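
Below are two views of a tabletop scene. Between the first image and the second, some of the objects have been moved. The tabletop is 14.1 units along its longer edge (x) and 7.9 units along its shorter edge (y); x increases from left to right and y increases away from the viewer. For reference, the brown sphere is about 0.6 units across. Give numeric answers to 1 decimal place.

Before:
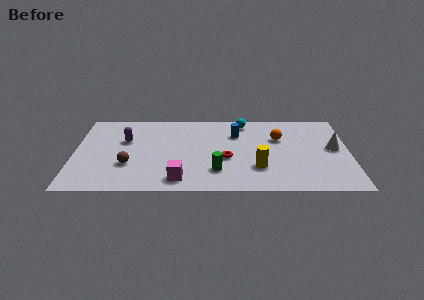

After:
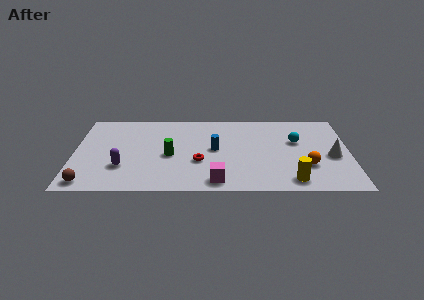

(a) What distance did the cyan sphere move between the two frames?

3.3

From (8.7, 6.8) to (11.4, 4.9), the cyan sphere covered √(2.7² + 1.9²) ≈ 3.3 units.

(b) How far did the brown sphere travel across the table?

2.6

The brown sphere moved from about (2.8, 2.6) to (0.8, 0.9), a distance of √(2.0² + 1.7²) ≈ 2.6.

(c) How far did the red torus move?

1.4

The red torus moved from about (7.8, 3.2) to (6.4, 2.9), a distance of √(1.4² + 0.3²) ≈ 1.4.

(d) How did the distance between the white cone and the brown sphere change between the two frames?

+2.0

The distance was about 10.6 in the first image and 12.6 in the second, so they moved 2.0 units further apart.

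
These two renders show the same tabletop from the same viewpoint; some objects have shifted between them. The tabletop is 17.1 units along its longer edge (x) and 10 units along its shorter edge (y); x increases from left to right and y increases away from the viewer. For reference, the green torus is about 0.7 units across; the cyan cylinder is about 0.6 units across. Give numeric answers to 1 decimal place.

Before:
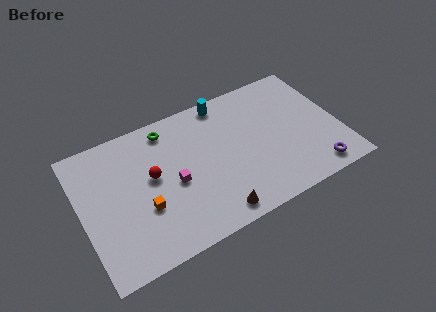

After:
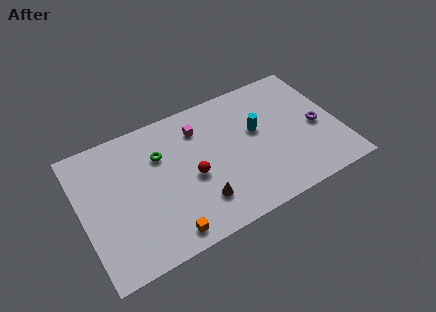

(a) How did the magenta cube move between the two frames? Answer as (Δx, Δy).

(2.1, 3.2)

The magenta cube started near (6.0, 4.5) and ended near (8.1, 7.7).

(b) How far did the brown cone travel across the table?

1.4

The brown cone was near (8.2, 1.2) before and (7.4, 2.4) after, so it travelled √(0.8² + 1.2²) ≈ 1.4 units.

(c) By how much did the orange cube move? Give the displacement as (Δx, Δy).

(1.1, -2.4)

From the two frames, the orange cube sits at roughly (3.9, 3.6) before and (5.0, 1.2) after.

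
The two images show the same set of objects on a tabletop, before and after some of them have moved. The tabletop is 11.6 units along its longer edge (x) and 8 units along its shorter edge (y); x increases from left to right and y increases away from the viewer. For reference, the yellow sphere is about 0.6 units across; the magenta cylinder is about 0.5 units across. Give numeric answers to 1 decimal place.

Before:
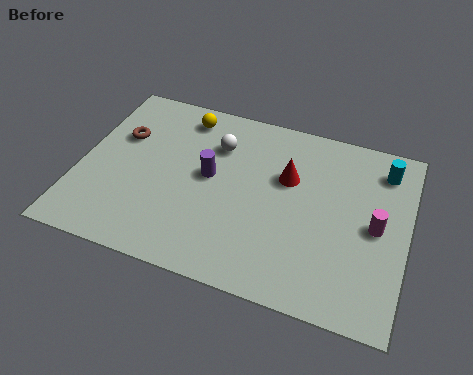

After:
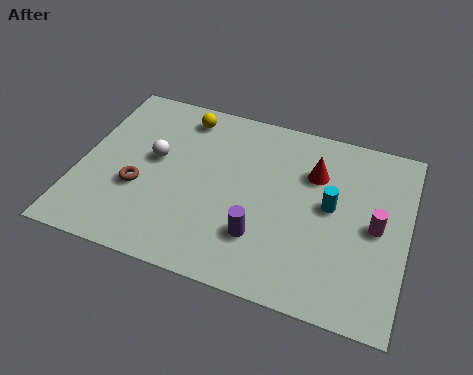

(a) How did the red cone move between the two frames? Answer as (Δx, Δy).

(0.9, 0.5)

The red cone started near (7.3, 5.1) and ended near (8.2, 5.6).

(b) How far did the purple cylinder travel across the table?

2.9

The purple cylinder moved from about (4.6, 4.3) to (6.6, 2.2), a distance of √(2.0² + 2.1²) ≈ 2.9.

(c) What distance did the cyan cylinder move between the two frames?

2.8

From (10.6, 6.5) to (8.9, 4.3), the cyan cylinder covered √(1.7² + 2.2²) ≈ 2.8 units.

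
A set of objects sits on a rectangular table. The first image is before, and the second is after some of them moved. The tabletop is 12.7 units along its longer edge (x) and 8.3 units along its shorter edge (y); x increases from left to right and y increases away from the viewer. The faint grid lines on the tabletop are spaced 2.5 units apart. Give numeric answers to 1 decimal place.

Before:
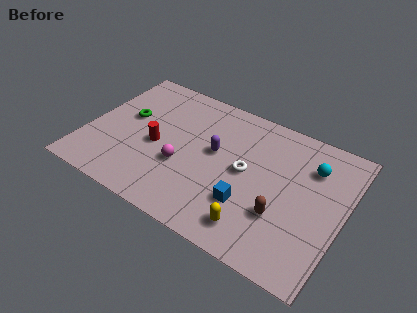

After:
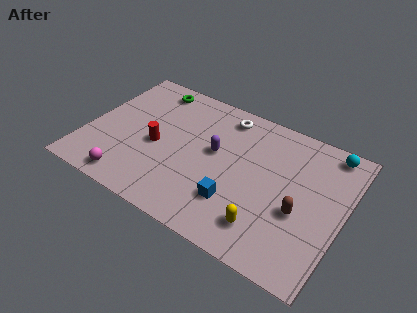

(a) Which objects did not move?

the red cylinder and the purple capsule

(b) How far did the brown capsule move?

1.0

The brown capsule moved from about (9.9, 2.7) to (10.7, 3.3), a distance of √(0.8² + 0.6²) ≈ 1.0.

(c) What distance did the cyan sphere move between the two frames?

1.5

The cyan sphere was near (10.9, 6.1) before and (11.6, 7.4) after, so it travelled √(0.7² + 1.3²) ≈ 1.5 units.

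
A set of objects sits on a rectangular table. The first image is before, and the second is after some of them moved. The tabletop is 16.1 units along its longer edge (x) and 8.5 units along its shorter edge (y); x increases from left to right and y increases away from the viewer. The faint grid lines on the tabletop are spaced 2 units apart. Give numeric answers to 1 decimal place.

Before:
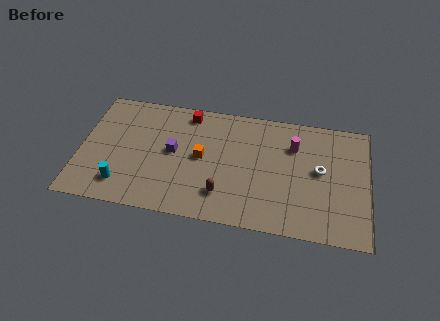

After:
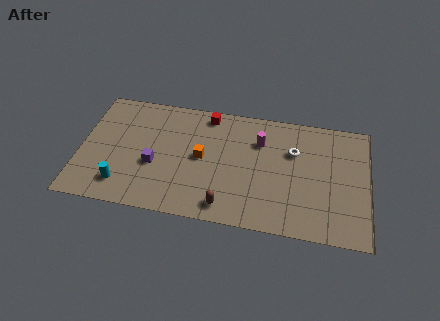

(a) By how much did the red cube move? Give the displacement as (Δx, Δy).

(1.1, 0.1)

From the two frames, the red cube sits at roughly (5.9, 7.4) before and (7.0, 7.5) after.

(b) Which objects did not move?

the cyan cylinder and the orange cube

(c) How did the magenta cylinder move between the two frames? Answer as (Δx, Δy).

(-1.9, 0.0)

The magenta cylinder was at about (11.9, 6.1) and moved to about (10.0, 6.1).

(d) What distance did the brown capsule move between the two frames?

0.8

The brown capsule was near (8.1, 2.0) before and (8.3, 1.2) after, so it travelled √(0.2² + 0.8²) ≈ 0.8 units.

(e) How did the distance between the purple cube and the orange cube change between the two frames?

+1.2

Before: roughly 1.6 units apart; after: 2.8. That's 1.2 units further apart.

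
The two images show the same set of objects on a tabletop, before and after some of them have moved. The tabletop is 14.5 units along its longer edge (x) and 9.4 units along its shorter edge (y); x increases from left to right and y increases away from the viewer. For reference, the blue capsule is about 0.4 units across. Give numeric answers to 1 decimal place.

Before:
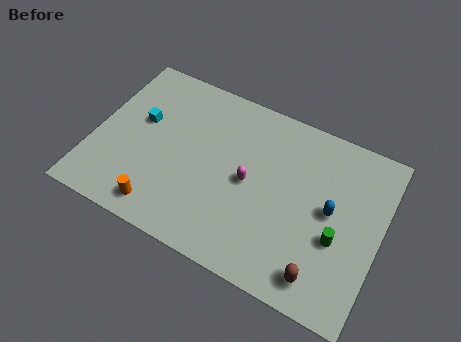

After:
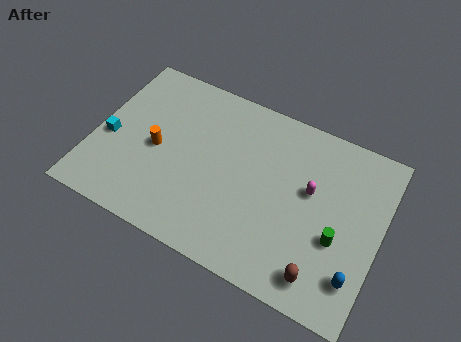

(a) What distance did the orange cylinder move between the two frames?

3.2

The orange cylinder was near (3.9, 1.3) before and (3.2, 4.4) after, so it travelled √(0.7² + 3.1²) ≈ 3.2 units.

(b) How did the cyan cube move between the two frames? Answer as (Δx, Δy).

(-1.4, -1.6)

From the two frames, the cyan cube sits at roughly (2.2, 5.6) before and (0.8, 4.0) after.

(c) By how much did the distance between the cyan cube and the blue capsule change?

+3.1

Before: roughly 9.8 units apart; after: 12.9. That's 3.1 units further apart.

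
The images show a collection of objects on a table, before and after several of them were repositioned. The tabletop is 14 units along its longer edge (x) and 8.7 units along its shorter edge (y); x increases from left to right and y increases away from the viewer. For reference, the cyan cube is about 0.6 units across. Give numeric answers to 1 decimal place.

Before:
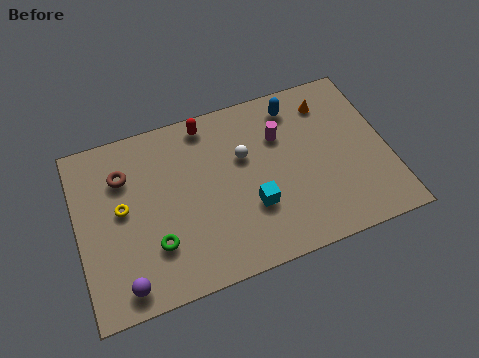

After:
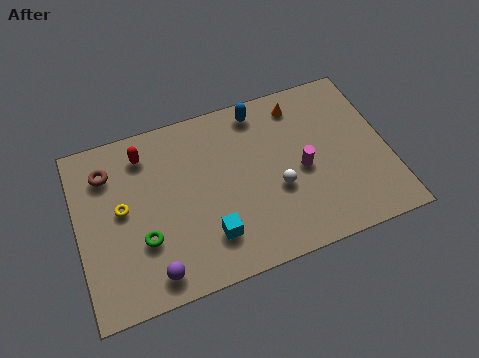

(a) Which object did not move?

the yellow torus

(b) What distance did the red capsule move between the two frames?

3.0

From (6.1, 7.7) to (3.2, 7.1), the red capsule covered √(2.9² + 0.6²) ≈ 3.0 units.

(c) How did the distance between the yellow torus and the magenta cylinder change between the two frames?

+0.7

The distance was about 7.4 in the first image and 8.1 in the second, so they moved 0.7 units further apart.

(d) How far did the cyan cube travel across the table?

2.2

The cyan cube moved from about (7.7, 2.9) to (5.7, 2.1), a distance of √(2.0² + 0.8²) ≈ 2.2.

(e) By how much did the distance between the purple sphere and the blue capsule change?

-2.0

They were about 10.4 units apart before and 8.4 after — 2.0 units closer together.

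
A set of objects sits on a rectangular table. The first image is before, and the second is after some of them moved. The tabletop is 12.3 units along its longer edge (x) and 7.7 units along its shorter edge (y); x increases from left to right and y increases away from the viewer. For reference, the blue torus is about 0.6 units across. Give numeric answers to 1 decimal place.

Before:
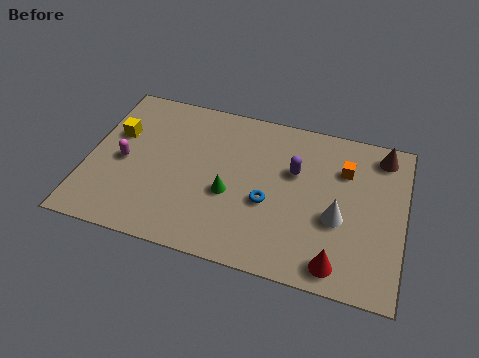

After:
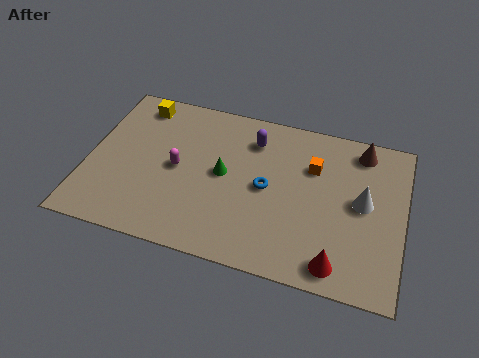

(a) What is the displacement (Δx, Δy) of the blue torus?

(-0.1, 0.7)

From the two frames, the blue torus sits at roughly (7.1, 3.1) before and (7.0, 3.8) after.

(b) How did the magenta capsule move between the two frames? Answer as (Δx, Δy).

(2.1, 0.2)

The magenta capsule started near (1.4, 3.6) and ended near (3.5, 3.8).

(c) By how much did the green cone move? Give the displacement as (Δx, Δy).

(-0.3, 0.9)

The green cone started near (5.6, 3.1) and ended near (5.3, 4.0).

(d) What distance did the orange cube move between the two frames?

1.2

From (9.9, 5.5) to (8.7, 5.3), the orange cube covered √(1.2² + 0.2²) ≈ 1.2 units.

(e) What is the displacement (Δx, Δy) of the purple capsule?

(-1.7, 1.1)

The purple capsule was at about (8.0, 4.9) and moved to about (6.3, 6.0).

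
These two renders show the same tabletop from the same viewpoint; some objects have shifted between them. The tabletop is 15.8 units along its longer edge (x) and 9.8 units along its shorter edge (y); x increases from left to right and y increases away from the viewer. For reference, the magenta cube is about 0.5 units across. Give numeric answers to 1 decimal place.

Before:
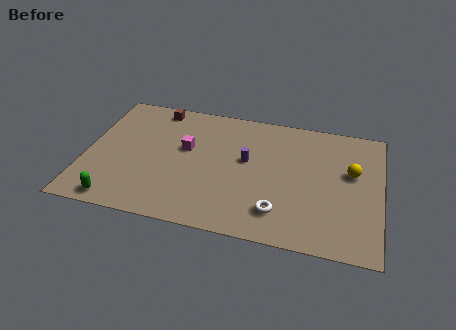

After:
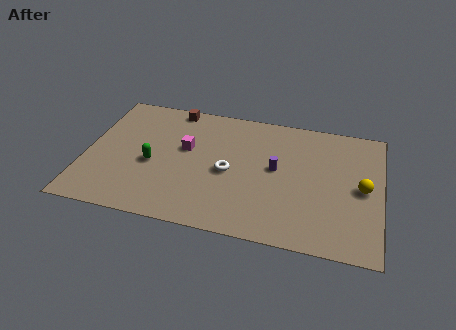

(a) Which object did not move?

the magenta cube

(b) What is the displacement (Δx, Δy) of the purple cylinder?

(1.6, -0.3)

The purple cylinder was at about (8.6, 5.6) and moved to about (10.2, 5.3).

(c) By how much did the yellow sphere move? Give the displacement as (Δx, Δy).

(0.6, -1.1)

The yellow sphere started near (14.2, 5.9) and ended near (14.8, 4.8).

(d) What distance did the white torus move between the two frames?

3.7

The white torus was near (10.5, 2.1) before and (7.7, 4.5) after, so it travelled √(2.8² + 2.4²) ≈ 3.7 units.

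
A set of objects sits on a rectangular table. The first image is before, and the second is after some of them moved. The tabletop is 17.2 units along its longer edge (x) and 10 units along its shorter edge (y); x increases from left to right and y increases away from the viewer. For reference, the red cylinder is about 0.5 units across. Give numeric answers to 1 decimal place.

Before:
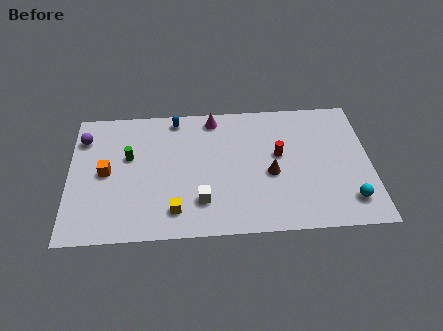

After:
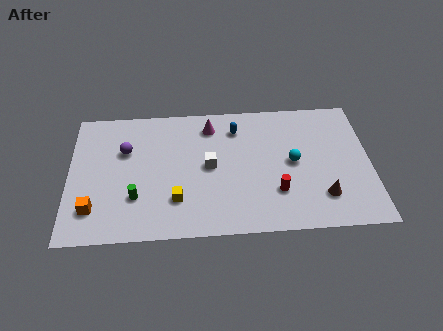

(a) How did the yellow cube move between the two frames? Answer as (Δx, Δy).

(0.1, 0.8)

The yellow cube was at about (6.0, 1.9) and moved to about (6.1, 2.7).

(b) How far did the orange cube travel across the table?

2.8

The orange cube moved from about (2.1, 5.0) to (1.4, 2.3), a distance of √(0.7² + 2.7²) ≈ 2.8.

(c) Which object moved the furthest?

the cyan sphere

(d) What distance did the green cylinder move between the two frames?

3.1

The green cylinder moved from about (3.4, 6.1) to (3.8, 3.0), a distance of √(0.4² + 3.1²) ≈ 3.1.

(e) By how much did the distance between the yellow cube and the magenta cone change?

-1.4

They were about 7.3 units apart before and 5.9 after — 1.4 units closer together.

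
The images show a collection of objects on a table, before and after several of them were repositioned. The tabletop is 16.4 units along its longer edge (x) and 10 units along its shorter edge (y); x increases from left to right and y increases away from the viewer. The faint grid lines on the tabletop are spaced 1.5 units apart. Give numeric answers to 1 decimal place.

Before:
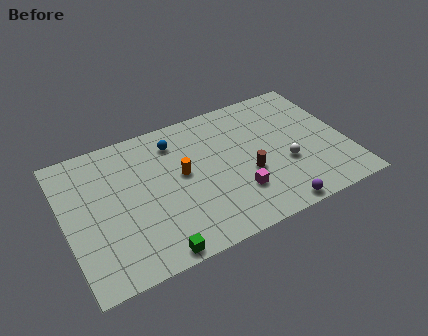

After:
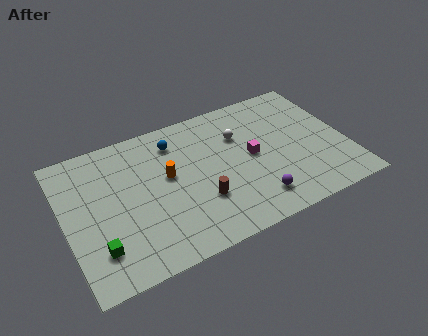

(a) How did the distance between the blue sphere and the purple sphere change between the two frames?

-1.5

The distance was about 8.7 in the first image and 7.2 in the second, so they moved 1.5 units closer together.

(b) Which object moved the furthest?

the white sphere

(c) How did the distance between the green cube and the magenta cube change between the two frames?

+4.2

They were about 5.5 units apart before and 9.7 after — 4.2 units further apart.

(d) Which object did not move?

the blue sphere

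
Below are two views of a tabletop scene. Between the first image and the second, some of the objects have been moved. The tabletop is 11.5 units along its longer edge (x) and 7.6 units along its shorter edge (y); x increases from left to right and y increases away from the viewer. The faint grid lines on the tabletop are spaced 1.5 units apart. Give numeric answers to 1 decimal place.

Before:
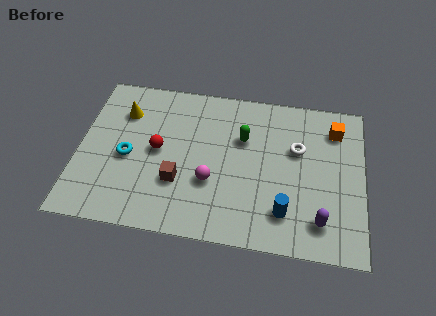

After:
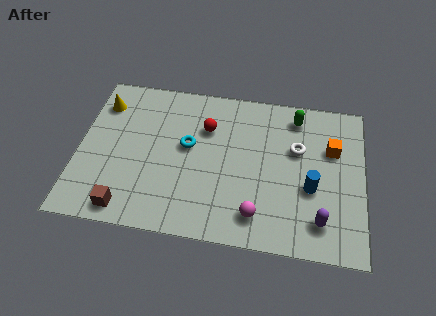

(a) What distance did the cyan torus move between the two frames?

2.6

The cyan torus was near (2.0, 3.4) before and (4.4, 4.3) after, so it travelled √(2.4² + 0.9²) ≈ 2.6 units.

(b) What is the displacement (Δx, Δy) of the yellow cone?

(-0.9, 0.3)

The yellow cone started near (1.7, 5.6) and ended near (0.8, 5.9).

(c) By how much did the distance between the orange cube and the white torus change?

-0.5

Before: roughly 1.9 units apart; after: 1.4. That's 0.5 units closer together.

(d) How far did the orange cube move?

1.0

From (10.3, 6.0) to (10.2, 5.0), the orange cube covered √(0.1² + 1.0²) ≈ 1.0 units.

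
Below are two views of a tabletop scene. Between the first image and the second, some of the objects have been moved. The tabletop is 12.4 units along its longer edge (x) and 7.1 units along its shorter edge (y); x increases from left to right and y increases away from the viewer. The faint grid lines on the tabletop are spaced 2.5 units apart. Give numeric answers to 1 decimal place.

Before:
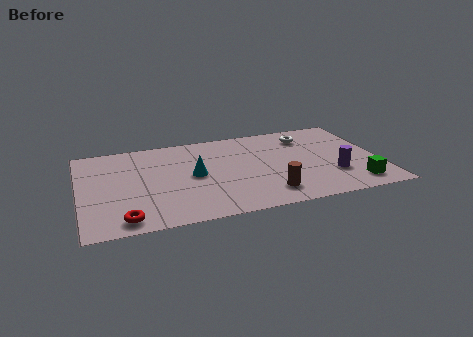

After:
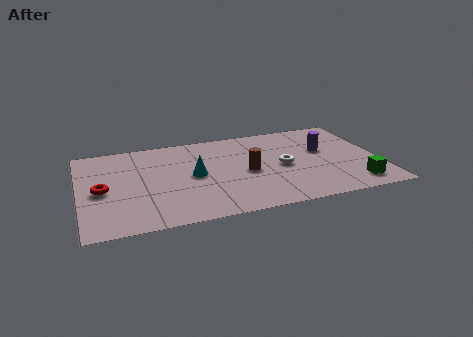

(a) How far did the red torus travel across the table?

2.5

The red torus moved from about (1.7, 0.9) to (0.9, 3.3), a distance of √(0.8² + 2.4²) ≈ 2.5.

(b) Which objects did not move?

the cyan cone and the green cube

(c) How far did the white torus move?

2.5

The white torus was near (9.6, 5.6) before and (8.4, 3.4) after, so it travelled √(1.2² + 2.2²) ≈ 2.5 units.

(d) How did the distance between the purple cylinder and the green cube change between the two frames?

+2.0

The distance was about 1.3 in the first image and 3.3 in the second, so they moved 2.0 units further apart.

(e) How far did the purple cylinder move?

2.1

The purple cylinder moved from about (10.4, 2.2) to (10.2, 4.3), a distance of √(0.2² + 2.1²) ≈ 2.1.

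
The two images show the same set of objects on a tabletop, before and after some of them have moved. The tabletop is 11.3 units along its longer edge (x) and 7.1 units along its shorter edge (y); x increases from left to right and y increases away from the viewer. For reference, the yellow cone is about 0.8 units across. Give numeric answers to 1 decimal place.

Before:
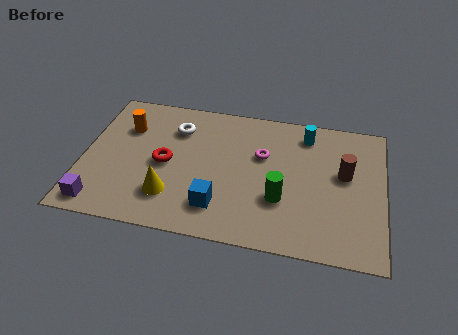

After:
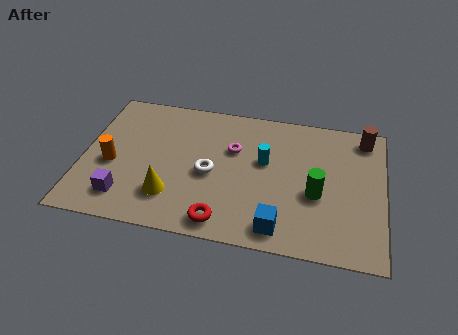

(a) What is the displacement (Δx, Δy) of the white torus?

(1.4, -2.1)

From the two frames, the white torus sits at roughly (3.4, 5.3) before and (4.8, 3.2) after.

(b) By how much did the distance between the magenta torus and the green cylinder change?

+1.4

The distance was about 2.2 in the first image and 3.6 in the second, so they moved 1.4 units further apart.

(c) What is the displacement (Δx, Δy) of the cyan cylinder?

(-1.5, -1.7)

The cyan cylinder started near (8.3, 5.9) and ended near (6.8, 4.2).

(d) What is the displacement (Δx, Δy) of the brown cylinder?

(0.7, 2.0)

From the two frames, the brown cylinder sits at roughly (9.8, 4.1) before and (10.5, 6.1) after.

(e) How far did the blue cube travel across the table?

2.4

From (5.2, 1.6) to (7.5, 1.0), the blue cube covered √(2.3² + 0.6²) ≈ 2.4 units.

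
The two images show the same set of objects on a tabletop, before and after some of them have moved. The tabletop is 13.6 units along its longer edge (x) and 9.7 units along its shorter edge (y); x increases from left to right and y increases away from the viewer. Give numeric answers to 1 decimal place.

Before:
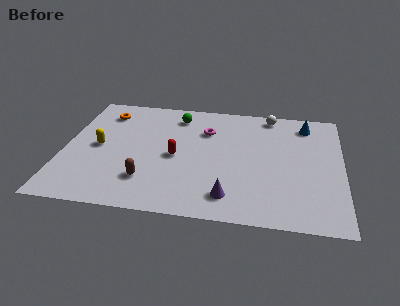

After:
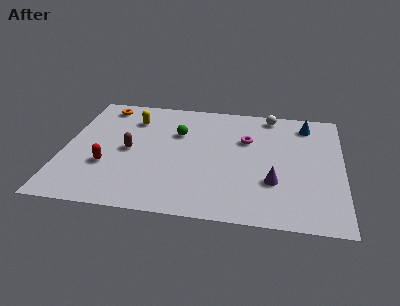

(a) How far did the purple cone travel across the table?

2.5

The purple cone was near (8.2, 1.7) before and (10.3, 3.1) after, so it travelled √(2.1² + 1.4²) ≈ 2.5 units.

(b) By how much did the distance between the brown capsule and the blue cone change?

-0.3

Before: roughly 9.5 units apart; after: 9.2. That's 0.3 units closer together.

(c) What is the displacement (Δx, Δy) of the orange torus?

(-0.1, 0.6)

The orange torus started near (1.8, 7.8) and ended near (1.7, 8.4).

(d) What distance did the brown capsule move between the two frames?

2.5

The brown capsule was near (4.2, 2.4) before and (3.2, 4.7) after, so it travelled √(1.0² + 2.3²) ≈ 2.5 units.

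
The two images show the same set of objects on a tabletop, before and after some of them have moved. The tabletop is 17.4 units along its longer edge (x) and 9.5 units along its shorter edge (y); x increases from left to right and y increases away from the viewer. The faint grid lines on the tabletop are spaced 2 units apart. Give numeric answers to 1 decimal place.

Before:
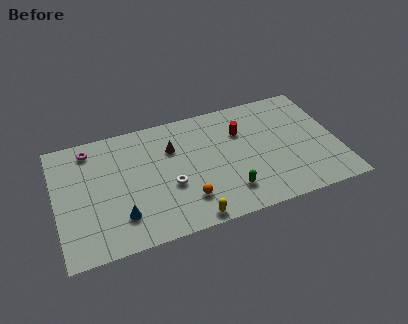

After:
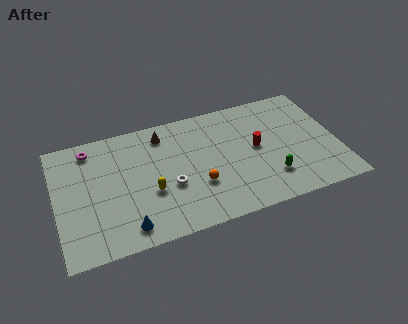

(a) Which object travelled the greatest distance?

the yellow capsule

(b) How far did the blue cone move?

0.9

The blue cone was near (3.8, 2.3) before and (4.1, 1.4) after, so it travelled √(0.3² + 0.9²) ≈ 0.9 units.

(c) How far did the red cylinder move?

1.8

The red cylinder was near (11.6, 6.6) before and (12.4, 5.0) after, so it travelled √(0.8² + 1.6²) ≈ 1.8 units.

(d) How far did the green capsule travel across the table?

2.6

The green capsule was near (10.4, 2.1) before and (13.0, 2.4) after, so it travelled √(2.6² + 0.3²) ≈ 2.6 units.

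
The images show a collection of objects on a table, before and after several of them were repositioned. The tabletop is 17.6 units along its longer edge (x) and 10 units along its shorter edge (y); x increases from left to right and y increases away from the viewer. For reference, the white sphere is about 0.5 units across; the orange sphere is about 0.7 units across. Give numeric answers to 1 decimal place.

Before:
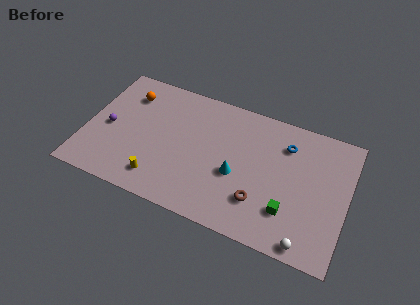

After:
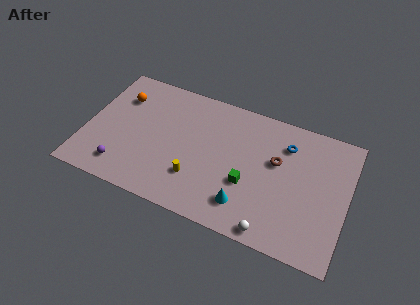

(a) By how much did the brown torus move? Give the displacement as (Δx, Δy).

(0.8, 3.4)

From the two frames, the brown torus sits at roughly (12.0, 2.7) before and (12.8, 6.1) after.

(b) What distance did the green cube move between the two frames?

3.0

The green cube was near (13.9, 2.7) before and (11.1, 3.7) after, so it travelled √(2.8² + 1.0²) ≈ 3.0 units.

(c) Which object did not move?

the blue torus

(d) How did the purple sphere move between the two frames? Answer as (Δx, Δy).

(1.3, -2.8)

From the two frames, the purple sphere sits at roughly (1.5, 4.6) before and (2.8, 1.8) after.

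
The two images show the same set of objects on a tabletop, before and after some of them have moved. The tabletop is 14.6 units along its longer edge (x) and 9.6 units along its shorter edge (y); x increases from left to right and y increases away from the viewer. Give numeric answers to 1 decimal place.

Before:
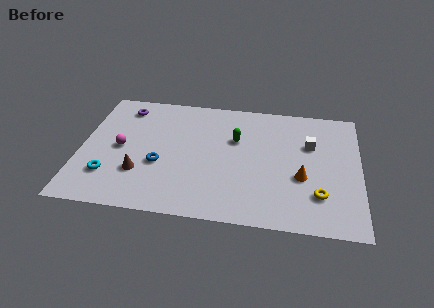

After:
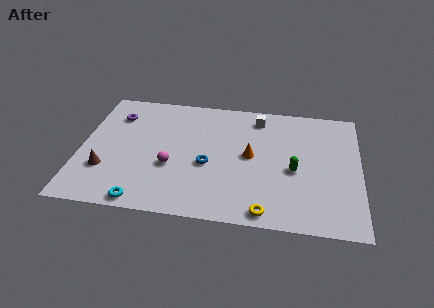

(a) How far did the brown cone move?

1.8

The brown cone moved from about (3.2, 2.9) to (1.4, 2.9), a distance of √(1.8² + 0.0²) ≈ 1.8.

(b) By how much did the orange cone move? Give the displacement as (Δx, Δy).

(-2.7, 1.3)

The orange cone started near (11.6, 3.7) and ended near (8.9, 5.0).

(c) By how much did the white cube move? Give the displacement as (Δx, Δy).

(-2.8, 1.8)

The white cube was at about (12.0, 6.3) and moved to about (9.2, 8.1).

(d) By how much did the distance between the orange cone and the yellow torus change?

+2.7

They were about 1.5 units apart before and 4.2 after — 2.7 units further apart.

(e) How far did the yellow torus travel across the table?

3.1

The yellow torus was near (12.5, 2.5) before and (9.8, 0.9) after, so it travelled √(2.7² + 1.6²) ≈ 3.1 units.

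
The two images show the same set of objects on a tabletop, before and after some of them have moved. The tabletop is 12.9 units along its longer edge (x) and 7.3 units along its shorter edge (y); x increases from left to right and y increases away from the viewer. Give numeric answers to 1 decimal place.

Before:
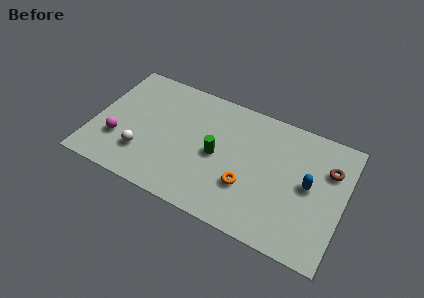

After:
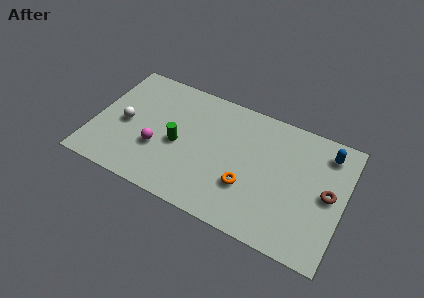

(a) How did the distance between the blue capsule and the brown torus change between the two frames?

+0.7

The distance was about 1.6 in the first image and 2.3 in the second, so they moved 0.7 units further apart.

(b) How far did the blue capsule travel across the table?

2.3

The blue capsule moved from about (11.1, 3.8) to (11.8, 6.0), a distance of √(0.7² + 2.2²) ≈ 2.3.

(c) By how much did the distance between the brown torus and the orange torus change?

-0.5

Before: roughly 4.7 units apart; after: 4.2. That's 0.5 units closer together.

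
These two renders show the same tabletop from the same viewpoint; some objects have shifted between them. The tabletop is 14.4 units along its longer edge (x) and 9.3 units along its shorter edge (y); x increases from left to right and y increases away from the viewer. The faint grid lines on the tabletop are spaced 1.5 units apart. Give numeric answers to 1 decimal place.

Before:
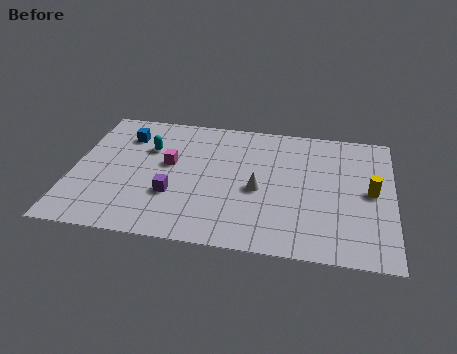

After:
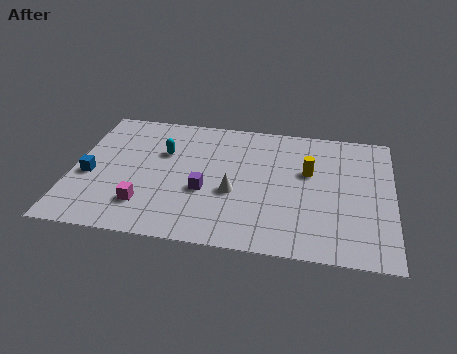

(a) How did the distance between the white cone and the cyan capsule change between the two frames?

-1.5

The distance was about 5.6 in the first image and 4.1 in the second, so they moved 1.5 units closer together.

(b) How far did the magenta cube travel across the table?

3.2

From (4.3, 5.3) to (3.4, 2.2), the magenta cube covered √(0.9² + 3.1²) ≈ 3.2 units.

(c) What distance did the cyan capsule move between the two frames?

0.7

From (3.3, 6.3) to (4.0, 6.1), the cyan capsule covered √(0.7² + 0.2²) ≈ 0.7 units.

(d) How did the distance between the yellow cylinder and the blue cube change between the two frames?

-1.5

They were about 11.5 units apart before and 10.0 after — 1.5 units closer together.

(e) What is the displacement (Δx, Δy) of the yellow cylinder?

(-2.8, 1.0)

The yellow cylinder started near (13.4, 4.7) and ended near (10.6, 5.7).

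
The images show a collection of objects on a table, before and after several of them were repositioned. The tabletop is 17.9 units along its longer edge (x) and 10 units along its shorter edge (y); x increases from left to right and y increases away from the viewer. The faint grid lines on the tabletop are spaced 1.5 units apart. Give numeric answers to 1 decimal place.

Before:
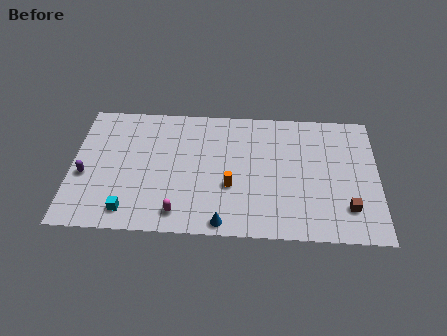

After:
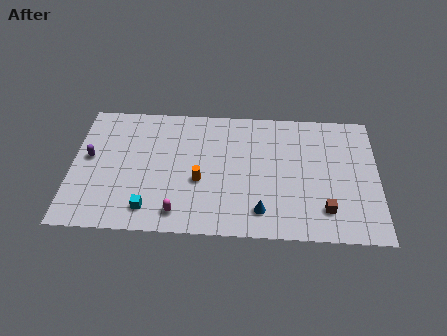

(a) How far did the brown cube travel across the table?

1.3

From (16.1, 2.4) to (14.8, 2.2), the brown cube covered √(1.3² + 0.2²) ≈ 1.3 units.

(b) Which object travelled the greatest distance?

the blue cone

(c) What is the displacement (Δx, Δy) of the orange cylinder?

(-1.8, 0.3)

From the two frames, the orange cylinder sits at roughly (9.3, 3.7) before and (7.5, 4.0) after.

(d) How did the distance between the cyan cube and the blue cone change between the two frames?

+1.0

They were about 5.5 units apart before and 6.5 after — 1.0 units further apart.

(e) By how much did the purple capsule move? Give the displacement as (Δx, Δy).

(0.2, 1.4)

The purple capsule was at about (0.8, 4.1) and moved to about (1.0, 5.5).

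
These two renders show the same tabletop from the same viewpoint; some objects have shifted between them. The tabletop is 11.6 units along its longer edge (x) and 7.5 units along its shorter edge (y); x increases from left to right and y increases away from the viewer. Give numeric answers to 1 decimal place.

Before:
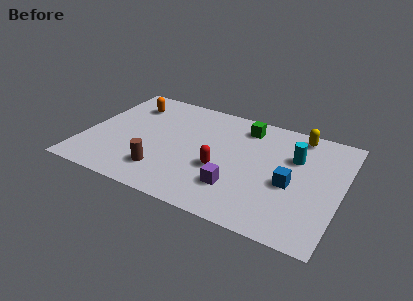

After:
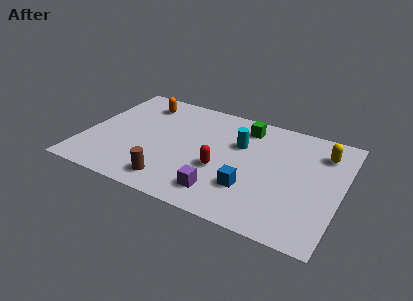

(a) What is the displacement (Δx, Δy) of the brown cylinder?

(0.5, -0.5)

The brown cylinder was at about (3.8, 1.7) and moved to about (4.3, 1.2).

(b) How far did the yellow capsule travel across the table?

1.4

The yellow capsule moved from about (9.4, 6.6) to (10.6, 5.8), a distance of √(1.2² + 0.8²) ≈ 1.4.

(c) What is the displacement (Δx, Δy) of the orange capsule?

(0.5, 0.3)

The orange capsule was at about (1.7, 5.8) and moved to about (2.2, 6.1).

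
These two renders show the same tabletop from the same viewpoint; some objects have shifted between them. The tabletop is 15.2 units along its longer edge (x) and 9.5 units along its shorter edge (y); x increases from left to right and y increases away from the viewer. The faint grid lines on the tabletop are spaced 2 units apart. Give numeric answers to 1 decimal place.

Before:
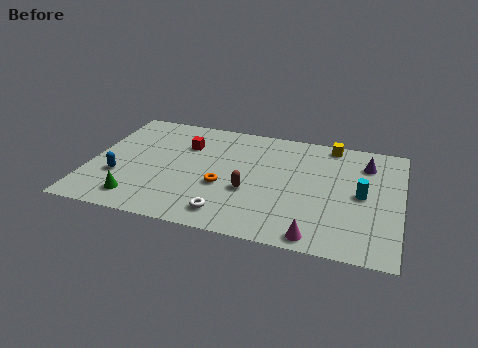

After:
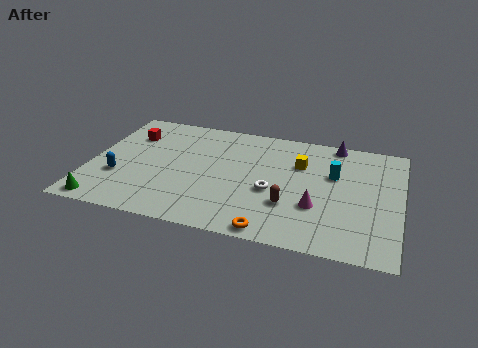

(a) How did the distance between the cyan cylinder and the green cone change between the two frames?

+0.9

They were about 11.1 units apart before and 12.0 after — 0.9 units further apart.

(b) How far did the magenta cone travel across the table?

2.3

The magenta cone moved from about (11.3, 0.9) to (11.2, 3.2), a distance of √(0.1² + 2.3²) ≈ 2.3.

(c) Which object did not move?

the blue capsule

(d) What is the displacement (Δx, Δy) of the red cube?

(-2.8, 0.2)

The red cube started near (4.5, 6.7) and ended near (1.7, 6.9).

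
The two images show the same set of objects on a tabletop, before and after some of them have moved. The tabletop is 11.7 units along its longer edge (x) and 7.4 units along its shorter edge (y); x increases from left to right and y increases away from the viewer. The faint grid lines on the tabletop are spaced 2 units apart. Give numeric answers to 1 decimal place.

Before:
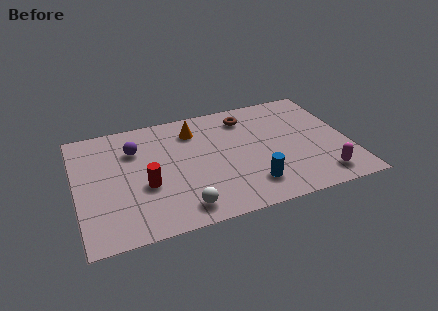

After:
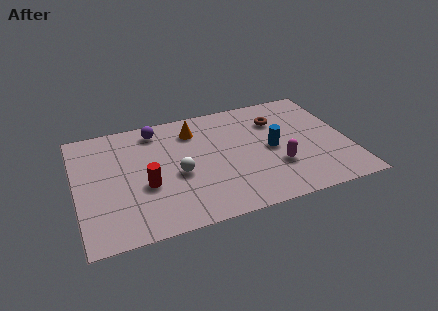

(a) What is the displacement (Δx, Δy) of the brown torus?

(1.3, -0.6)

The brown torus was at about (7.5, 6.0) and moved to about (8.8, 5.4).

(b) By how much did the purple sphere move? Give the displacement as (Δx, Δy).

(1.0, 1.0)

The purple sphere started near (2.6, 5.3) and ended near (3.6, 6.3).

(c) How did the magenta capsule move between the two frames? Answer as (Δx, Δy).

(-1.8, 1.2)

The magenta capsule was at about (10.3, 1.2) and moved to about (8.5, 2.4).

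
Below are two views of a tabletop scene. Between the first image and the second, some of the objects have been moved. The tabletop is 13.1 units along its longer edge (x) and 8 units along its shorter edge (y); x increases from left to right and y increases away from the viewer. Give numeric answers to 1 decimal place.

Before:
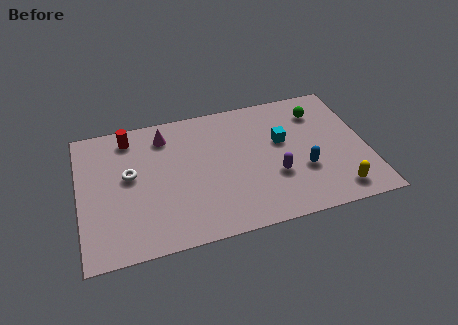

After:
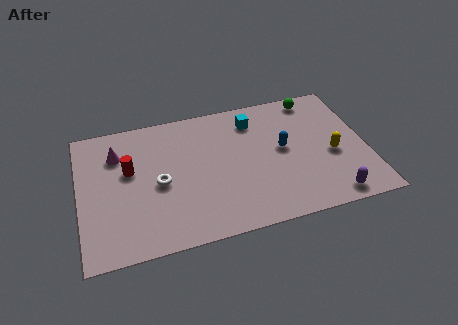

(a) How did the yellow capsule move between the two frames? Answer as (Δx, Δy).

(0.0, 2.2)

The yellow capsule was at about (11.5, 1.2) and moved to about (11.5, 3.4).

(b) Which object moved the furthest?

the purple capsule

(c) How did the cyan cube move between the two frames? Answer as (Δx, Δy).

(-1.2, 1.6)

The cyan cube was at about (9.3, 4.8) and moved to about (8.1, 6.4).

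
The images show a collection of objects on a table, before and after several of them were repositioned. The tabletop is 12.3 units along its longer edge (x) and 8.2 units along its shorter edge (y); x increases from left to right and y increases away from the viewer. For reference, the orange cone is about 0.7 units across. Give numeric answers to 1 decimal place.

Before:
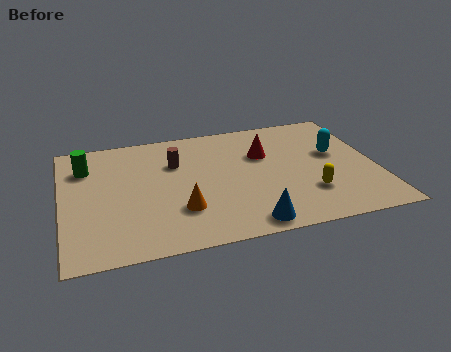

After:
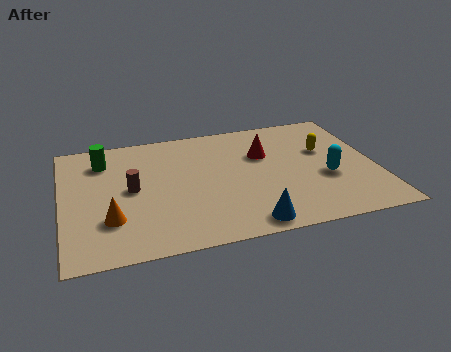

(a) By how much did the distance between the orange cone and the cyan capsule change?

+1.8

The distance was about 6.7 in the first image and 8.5 in the second, so they moved 1.8 units further apart.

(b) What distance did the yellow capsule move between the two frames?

2.9

From (9.5, 2.3) to (10.4, 5.1), the yellow capsule covered √(0.9² + 2.8²) ≈ 2.9 units.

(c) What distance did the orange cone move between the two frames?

2.7

The orange cone was near (4.5, 2.4) before and (1.8, 2.4) after, so it travelled √(2.7² + 0.0²) ≈ 2.7 units.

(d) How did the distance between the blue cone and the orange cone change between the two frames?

+2.5

They were about 2.9 units apart before and 5.4 after — 2.5 units further apart.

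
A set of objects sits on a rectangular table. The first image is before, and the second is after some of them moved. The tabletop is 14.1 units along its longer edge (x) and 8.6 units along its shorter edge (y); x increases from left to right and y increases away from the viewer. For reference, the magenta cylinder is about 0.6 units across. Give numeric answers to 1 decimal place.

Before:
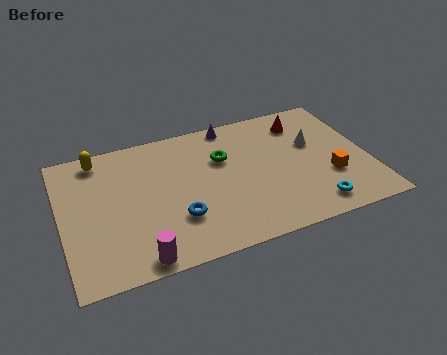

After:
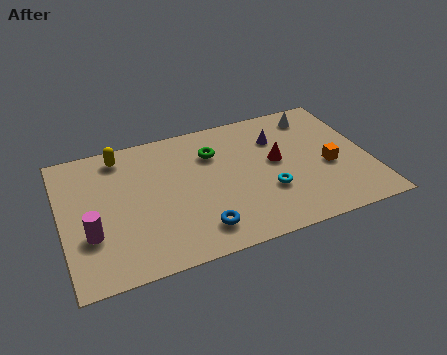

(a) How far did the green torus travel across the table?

0.6

From (7.5, 5.7) to (7.1, 6.2), the green torus covered √(0.4² + 0.5²) ≈ 0.6 units.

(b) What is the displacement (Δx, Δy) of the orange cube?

(0.0, 0.7)

The orange cube was at about (12.2, 2.9) and moved to about (12.2, 3.6).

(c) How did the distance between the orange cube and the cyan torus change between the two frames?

+1.1

Before: roughly 1.9 units apart; after: 3.0. That's 1.1 units further apart.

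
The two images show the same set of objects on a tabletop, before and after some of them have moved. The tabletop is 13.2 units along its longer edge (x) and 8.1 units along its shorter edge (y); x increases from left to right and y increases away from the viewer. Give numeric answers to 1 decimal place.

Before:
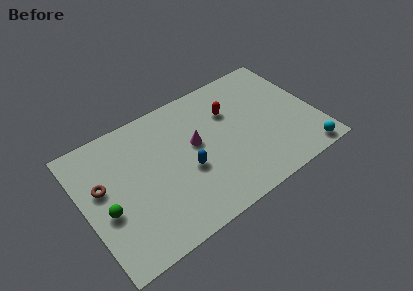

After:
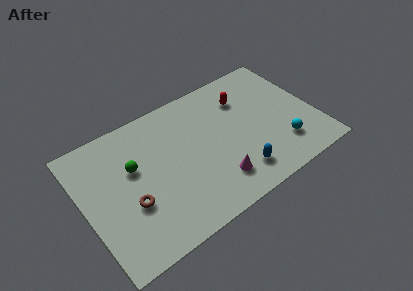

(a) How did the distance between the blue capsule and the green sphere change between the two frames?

+1.8

The distance was about 4.6 in the first image and 6.4 in the second, so they moved 1.8 units further apart.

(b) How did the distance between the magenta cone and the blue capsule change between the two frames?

-0.3

They were about 1.5 units apart before and 1.2 after — 0.3 units closer together.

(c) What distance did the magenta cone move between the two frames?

2.9

The magenta cone was near (6.4, 4.6) before and (7.1, 1.8) after, so it travelled √(0.7² + 2.8²) ≈ 2.9 units.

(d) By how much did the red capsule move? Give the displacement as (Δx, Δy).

(0.9, 0.4)

The red capsule started near (8.6, 5.6) and ended near (9.5, 6.0).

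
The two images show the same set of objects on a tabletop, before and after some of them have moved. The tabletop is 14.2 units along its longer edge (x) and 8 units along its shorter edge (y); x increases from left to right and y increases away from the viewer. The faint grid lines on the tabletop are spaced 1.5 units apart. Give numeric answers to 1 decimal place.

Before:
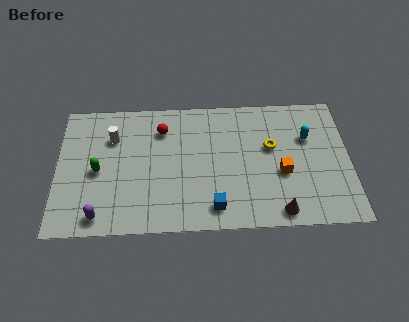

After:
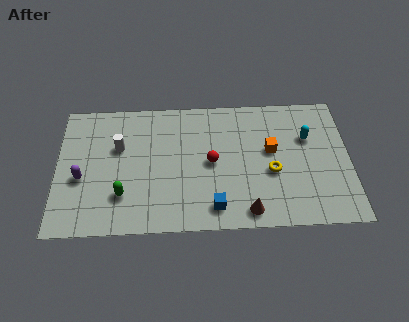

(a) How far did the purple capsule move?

2.5

The purple capsule was near (2.1, 1.0) before and (1.2, 3.3) after, so it travelled √(0.9² + 2.3²) ≈ 2.5 units.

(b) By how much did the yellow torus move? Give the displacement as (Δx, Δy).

(0.0, -1.5)

The yellow torus started near (10.4, 4.8) and ended near (10.4, 3.3).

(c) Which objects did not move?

the cyan capsule and the blue cube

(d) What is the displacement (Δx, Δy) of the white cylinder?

(0.3, -0.6)

From the two frames, the white cylinder sits at roughly (2.7, 5.7) before and (3.0, 5.1) after.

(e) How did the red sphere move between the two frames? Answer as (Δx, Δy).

(2.4, -2.1)

From the two frames, the red sphere sits at roughly (5.1, 6.1) before and (7.5, 4.0) after.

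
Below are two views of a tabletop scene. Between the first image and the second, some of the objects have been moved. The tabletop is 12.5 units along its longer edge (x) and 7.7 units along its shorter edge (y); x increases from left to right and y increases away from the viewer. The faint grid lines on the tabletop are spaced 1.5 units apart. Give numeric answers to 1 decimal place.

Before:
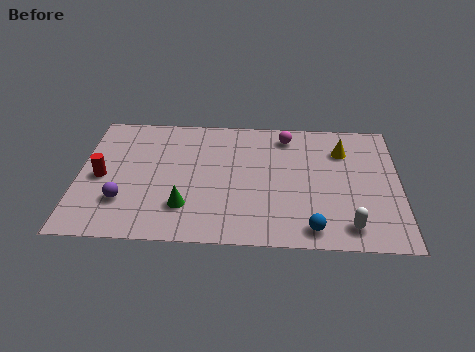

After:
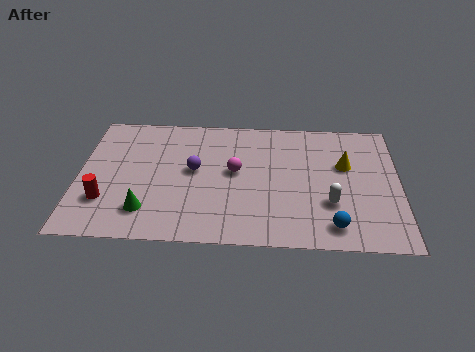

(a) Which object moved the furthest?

the purple sphere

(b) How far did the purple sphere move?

3.4

The purple sphere was near (1.8, 2.2) before and (4.5, 4.2) after, so it travelled √(2.7² + 2.0²) ≈ 3.4 units.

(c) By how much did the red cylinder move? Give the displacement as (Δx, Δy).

(0.2, -1.4)

The red cylinder was at about (0.9, 3.6) and moved to about (1.1, 2.2).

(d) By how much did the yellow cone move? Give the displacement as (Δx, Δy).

(0.1, -0.9)

From the two frames, the yellow cone sits at roughly (10.3, 5.7) before and (10.4, 4.8) after.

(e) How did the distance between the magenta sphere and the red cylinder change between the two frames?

-2.4

Before: roughly 7.8 units apart; after: 5.4. That's 2.4 units closer together.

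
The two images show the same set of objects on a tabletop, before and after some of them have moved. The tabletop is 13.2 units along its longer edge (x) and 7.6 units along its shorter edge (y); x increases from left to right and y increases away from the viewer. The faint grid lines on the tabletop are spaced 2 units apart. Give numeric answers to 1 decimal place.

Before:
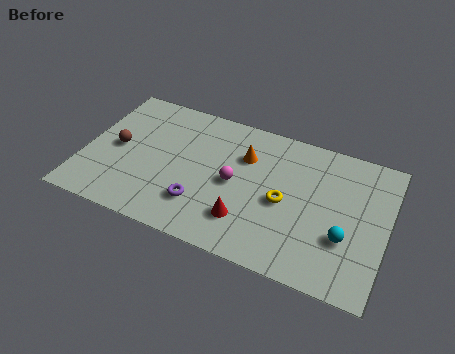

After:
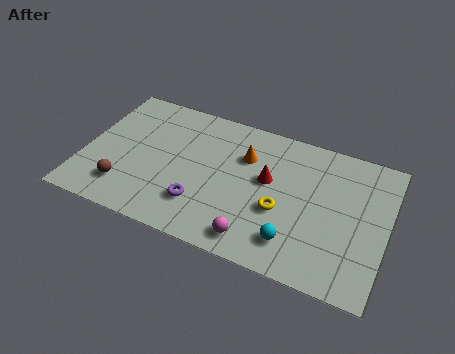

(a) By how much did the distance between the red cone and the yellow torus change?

-0.6

They were about 2.2 units apart before and 1.6 after — 0.6 units closer together.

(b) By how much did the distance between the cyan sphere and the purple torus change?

-2.1

Before: roughly 6.2 units apart; after: 4.1. That's 2.1 units closer together.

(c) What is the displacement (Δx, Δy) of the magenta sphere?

(1.2, -2.6)

The magenta sphere was at about (6.6, 3.7) and moved to about (7.8, 1.1).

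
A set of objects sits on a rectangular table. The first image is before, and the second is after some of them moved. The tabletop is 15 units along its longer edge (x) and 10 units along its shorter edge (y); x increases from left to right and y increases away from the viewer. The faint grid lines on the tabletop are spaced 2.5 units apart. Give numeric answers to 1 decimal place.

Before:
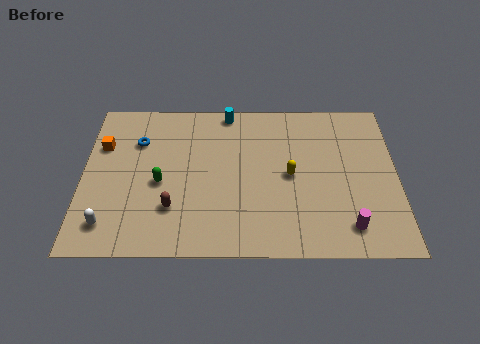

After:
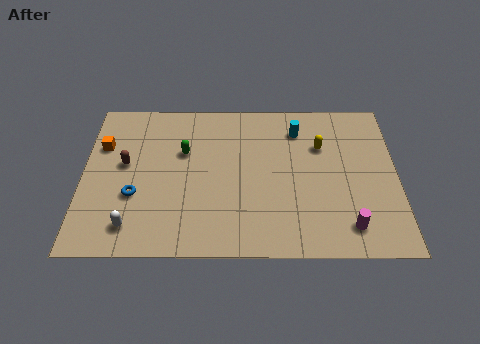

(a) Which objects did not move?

the orange cube and the magenta cylinder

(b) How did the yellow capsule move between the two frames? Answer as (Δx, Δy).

(1.5, 1.9)

The yellow capsule was at about (9.9, 4.9) and moved to about (11.4, 6.8).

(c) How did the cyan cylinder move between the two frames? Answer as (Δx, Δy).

(3.4, -1.2)

The cyan cylinder started near (6.9, 9.1) and ended near (10.3, 7.9).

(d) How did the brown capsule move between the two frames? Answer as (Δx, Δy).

(-2.3, 2.8)

The brown capsule was at about (4.3, 2.8) and moved to about (2.0, 5.6).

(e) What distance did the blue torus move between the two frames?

3.5

From (2.6, 7.1) to (2.5, 3.6), the blue torus covered √(0.1² + 3.5²) ≈ 3.5 units.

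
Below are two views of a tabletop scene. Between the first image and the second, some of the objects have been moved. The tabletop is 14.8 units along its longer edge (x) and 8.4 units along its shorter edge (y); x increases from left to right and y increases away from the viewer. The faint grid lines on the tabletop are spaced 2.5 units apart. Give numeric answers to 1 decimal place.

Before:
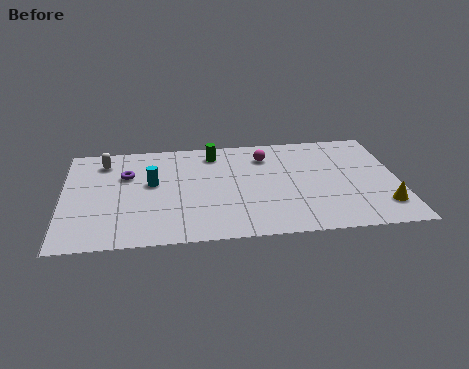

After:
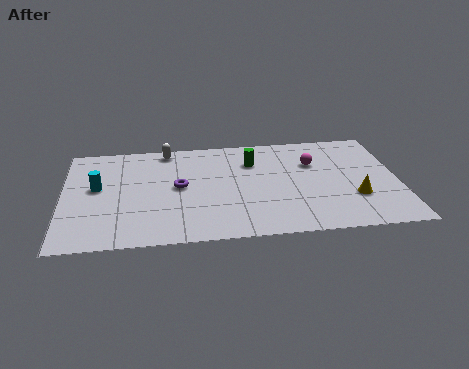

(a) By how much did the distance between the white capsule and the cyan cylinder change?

+1.3

The distance was about 2.9 in the first image and 4.2 in the second, so they moved 1.3 units further apart.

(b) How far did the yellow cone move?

1.4

The yellow cone was near (14.0, 1.9) before and (12.8, 2.7) after, so it travelled √(1.2² + 0.8²) ≈ 1.4 units.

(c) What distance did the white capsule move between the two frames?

2.9

From (1.8, 6.8) to (4.6, 7.5), the white capsule covered √(2.8² + 0.7²) ≈ 2.9 units.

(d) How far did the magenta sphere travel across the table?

2.2

From (9.0, 6.5) to (11.1, 5.7), the magenta sphere covered √(2.1² + 0.8²) ≈ 2.2 units.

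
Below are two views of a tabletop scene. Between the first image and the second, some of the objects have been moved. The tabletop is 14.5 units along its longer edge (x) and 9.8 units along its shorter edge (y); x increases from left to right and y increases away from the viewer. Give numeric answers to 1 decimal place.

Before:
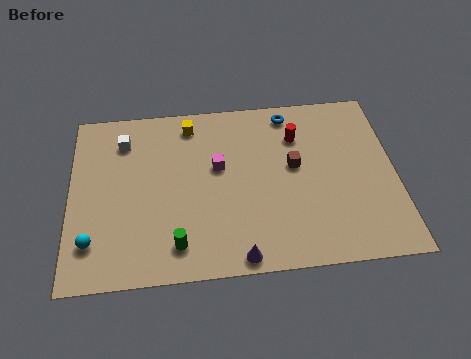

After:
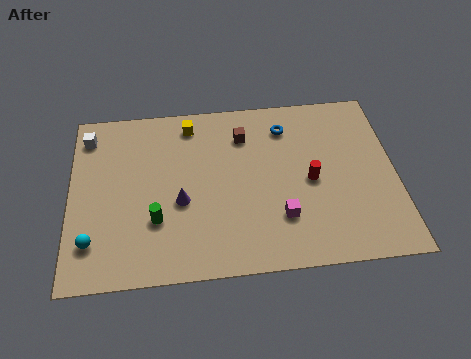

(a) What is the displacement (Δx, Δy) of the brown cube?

(-2.2, 2.0)

The brown cube was at about (10.0, 5.5) and moved to about (7.8, 7.5).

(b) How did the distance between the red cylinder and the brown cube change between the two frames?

+2.4

The distance was about 1.7 in the first image and 4.1 in the second, so they moved 2.4 units further apart.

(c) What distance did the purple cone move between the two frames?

4.1

The purple cone was near (7.4, 0.8) before and (4.9, 4.0) after, so it travelled √(2.5² + 3.2²) ≈ 4.1 units.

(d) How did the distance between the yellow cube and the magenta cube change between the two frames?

+4.0

They were about 2.9 units apart before and 6.9 after — 4.0 units further apart.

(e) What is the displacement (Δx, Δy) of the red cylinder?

(0.5, -2.6)

The red cylinder started near (10.2, 7.2) and ended near (10.7, 4.6).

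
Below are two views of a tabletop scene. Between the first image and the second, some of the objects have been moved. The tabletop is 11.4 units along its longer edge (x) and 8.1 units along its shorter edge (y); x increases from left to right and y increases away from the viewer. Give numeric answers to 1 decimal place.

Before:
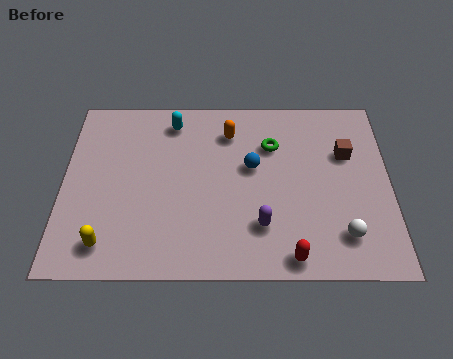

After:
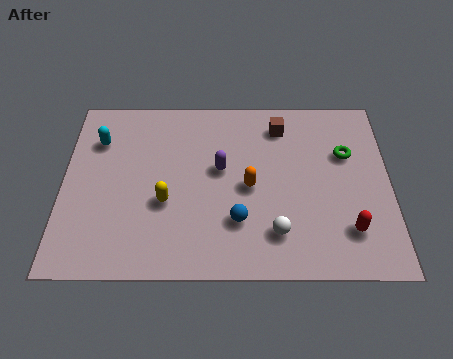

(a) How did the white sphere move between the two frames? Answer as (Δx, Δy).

(-2.3, 0.1)

From the two frames, the white sphere sits at roughly (9.7, 1.7) before and (7.4, 1.8) after.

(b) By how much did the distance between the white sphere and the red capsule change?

+0.5

Before: roughly 2.0 units apart; after: 2.5. That's 0.5 units further apart.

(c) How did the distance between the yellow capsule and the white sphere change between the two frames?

-4.1

Before: roughly 8.1 units apart; after: 4.0. That's 4.1 units closer together.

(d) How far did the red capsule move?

2.3

From (7.9, 0.8) to (9.9, 1.9), the red capsule covered √(2.0² + 1.1²) ≈ 2.3 units.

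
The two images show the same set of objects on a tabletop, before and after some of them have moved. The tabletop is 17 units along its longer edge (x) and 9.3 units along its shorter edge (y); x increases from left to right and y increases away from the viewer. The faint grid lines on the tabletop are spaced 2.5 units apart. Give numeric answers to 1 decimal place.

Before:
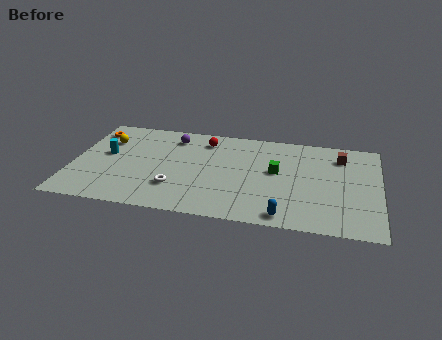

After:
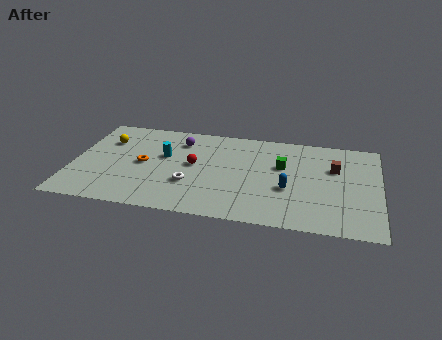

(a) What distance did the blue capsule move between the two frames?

2.6

The blue capsule was near (11.9, 1.0) before and (12.0, 3.6) after, so it travelled √(0.1² + 2.6²) ≈ 2.6 units.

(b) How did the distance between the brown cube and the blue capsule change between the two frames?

-3.4

They were about 6.9 units apart before and 3.5 after — 3.4 units closer together.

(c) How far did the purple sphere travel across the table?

0.5

The purple sphere was near (5.4, 7.6) before and (5.8, 7.3) after, so it travelled √(0.4² + 0.3²) ≈ 0.5 units.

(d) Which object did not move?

the yellow sphere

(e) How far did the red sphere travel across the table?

2.6

The red sphere was near (7.2, 7.6) before and (6.7, 5.0) after, so it travelled √(0.5² + 2.6²) ≈ 2.6 units.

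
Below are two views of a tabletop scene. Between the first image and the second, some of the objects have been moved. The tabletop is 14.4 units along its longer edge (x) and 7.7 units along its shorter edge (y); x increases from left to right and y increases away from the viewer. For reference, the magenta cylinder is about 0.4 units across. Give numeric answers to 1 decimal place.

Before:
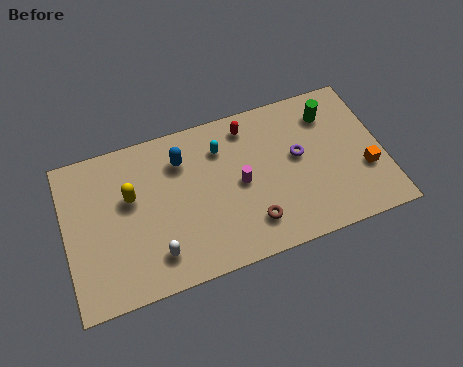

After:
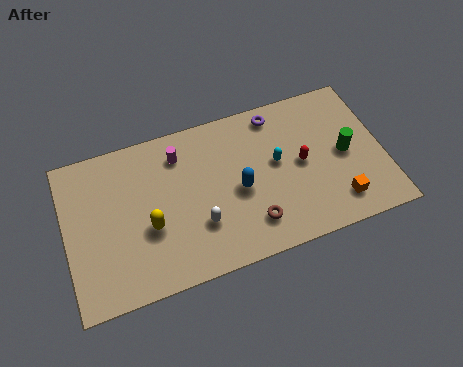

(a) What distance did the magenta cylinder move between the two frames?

3.5

From (7.9, 3.8) to (5.3, 6.1), the magenta cylinder covered √(2.6² + 2.3²) ≈ 3.5 units.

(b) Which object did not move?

the brown torus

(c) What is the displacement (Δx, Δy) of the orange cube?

(-1.4, -1.2)

The orange cube started near (13.5, 2.7) and ended near (12.1, 1.5).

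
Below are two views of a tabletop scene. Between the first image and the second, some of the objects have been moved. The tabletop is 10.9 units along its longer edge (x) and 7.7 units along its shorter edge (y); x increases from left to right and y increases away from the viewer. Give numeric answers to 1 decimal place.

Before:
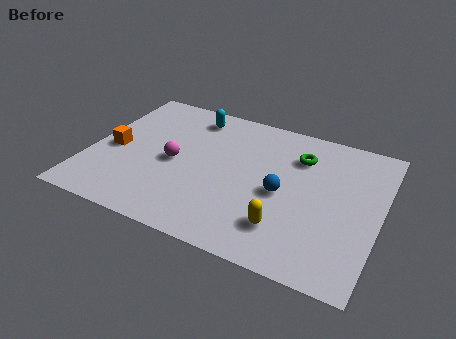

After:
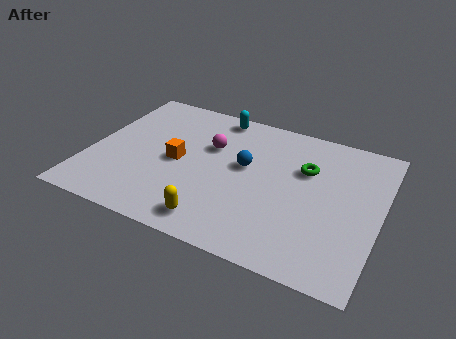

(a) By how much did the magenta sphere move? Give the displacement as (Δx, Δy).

(1.2, 1.4)

The magenta sphere started near (3.2, 3.6) and ended near (4.4, 5.0).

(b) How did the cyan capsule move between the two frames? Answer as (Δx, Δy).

(0.9, 0.4)

From the two frames, the cyan capsule sits at roughly (3.5, 6.5) before and (4.4, 6.9) after.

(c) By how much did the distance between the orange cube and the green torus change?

-2.2

The distance was about 7.1 in the first image and 4.9 in the second, so they moved 2.2 units closer together.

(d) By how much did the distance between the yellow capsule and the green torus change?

+1.0

The distance was about 3.9 in the first image and 4.9 in the second, so they moved 1.0 units further apart.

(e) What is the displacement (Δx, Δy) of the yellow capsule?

(-2.5, -0.7)

From the two frames, the yellow capsule sits at roughly (7.6, 1.8) before and (5.1, 1.1) after.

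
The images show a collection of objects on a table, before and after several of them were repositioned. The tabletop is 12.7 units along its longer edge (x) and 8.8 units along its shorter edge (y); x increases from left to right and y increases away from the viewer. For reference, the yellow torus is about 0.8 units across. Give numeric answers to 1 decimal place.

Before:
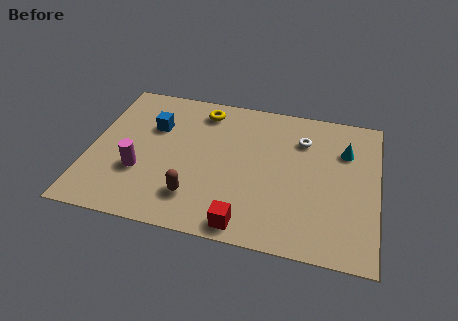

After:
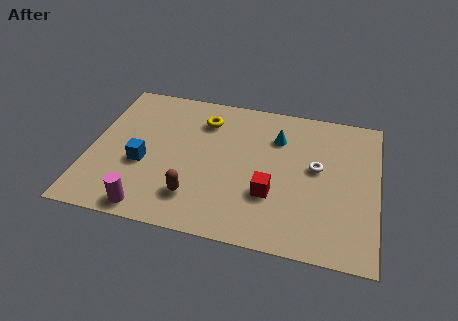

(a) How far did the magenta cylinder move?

2.2

The magenta cylinder was near (2.3, 3.0) before and (2.9, 0.9) after, so it travelled √(0.6² + 2.1²) ≈ 2.2 units.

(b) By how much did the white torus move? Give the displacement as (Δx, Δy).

(0.7, -1.6)

From the two frames, the white torus sits at roughly (9.3, 6.5) before and (10.0, 4.9) after.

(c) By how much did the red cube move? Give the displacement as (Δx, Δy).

(1.0, 2.0)

The red cube was at about (7.1, 0.9) and moved to about (8.1, 2.9).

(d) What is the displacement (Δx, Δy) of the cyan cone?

(-3.0, 0.2)

The cyan cone was at about (11.2, 6.2) and moved to about (8.2, 6.4).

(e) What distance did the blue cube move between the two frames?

2.4

From (2.7, 5.9) to (2.4, 3.5), the blue cube covered √(0.3² + 2.4²) ≈ 2.4 units.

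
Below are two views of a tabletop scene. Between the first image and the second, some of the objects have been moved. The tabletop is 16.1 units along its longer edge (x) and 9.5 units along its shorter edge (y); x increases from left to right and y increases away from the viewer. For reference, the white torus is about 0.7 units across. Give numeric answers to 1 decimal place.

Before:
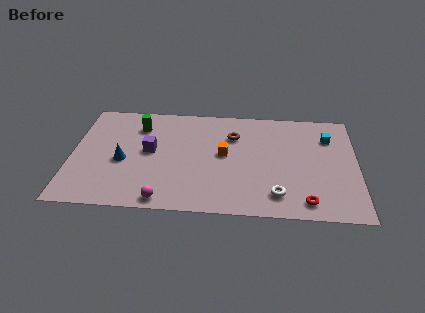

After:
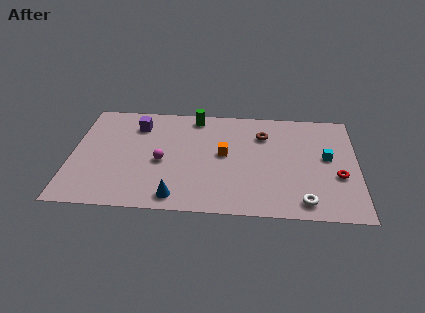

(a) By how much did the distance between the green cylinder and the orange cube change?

-1.7

Before: roughly 5.4 units apart; after: 3.7. That's 1.7 units closer together.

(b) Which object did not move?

the orange cube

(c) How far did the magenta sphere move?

3.3

The magenta sphere moved from about (5.3, 0.9) to (5.1, 4.2), a distance of √(0.2² + 3.3²) ≈ 3.3.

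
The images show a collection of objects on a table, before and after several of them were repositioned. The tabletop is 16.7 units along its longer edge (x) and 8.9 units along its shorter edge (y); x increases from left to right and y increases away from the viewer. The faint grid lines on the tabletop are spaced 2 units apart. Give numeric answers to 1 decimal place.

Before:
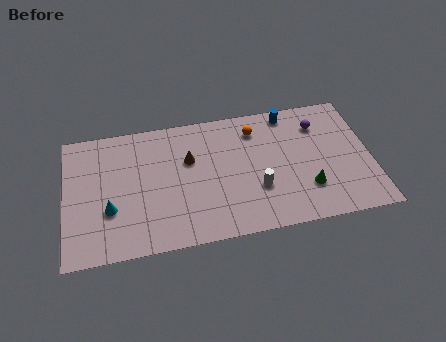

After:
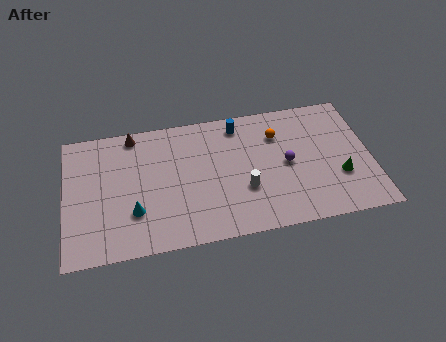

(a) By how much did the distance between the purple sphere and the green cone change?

-1.3

The distance was about 4.4 in the first image and 3.1 in the second, so they moved 1.3 units closer together.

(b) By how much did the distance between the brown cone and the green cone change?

+5.1

They were about 7.1 units apart before and 12.2 after — 5.1 units further apart.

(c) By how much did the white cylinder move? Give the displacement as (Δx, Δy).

(-0.7, 0.1)

The white cylinder was at about (10.4, 3.0) and moved to about (9.7, 3.1).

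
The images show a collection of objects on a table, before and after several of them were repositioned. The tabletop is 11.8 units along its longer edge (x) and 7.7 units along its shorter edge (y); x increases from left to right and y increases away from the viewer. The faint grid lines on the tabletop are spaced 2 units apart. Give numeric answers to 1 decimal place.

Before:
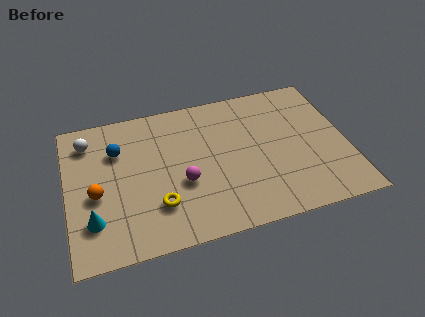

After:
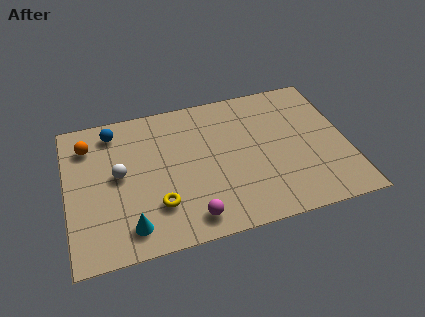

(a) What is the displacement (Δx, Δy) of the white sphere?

(1.2, -2.1)

The white sphere was at about (1.0, 6.2) and moved to about (2.2, 4.1).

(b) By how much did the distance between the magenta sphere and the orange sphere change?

+2.7

The distance was about 3.6 in the first image and 6.3 in the second, so they moved 2.7 units further apart.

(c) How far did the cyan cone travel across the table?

1.7

From (1.0, 2.0) to (2.5, 1.3), the cyan cone covered √(1.5² + 0.7²) ≈ 1.7 units.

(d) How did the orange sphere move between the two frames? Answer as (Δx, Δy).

(-0.2, 2.7)

The orange sphere started near (1.2, 3.3) and ended near (1.0, 6.0).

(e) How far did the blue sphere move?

1.1

The blue sphere was near (2.2, 5.4) before and (2.1, 6.5) after, so it travelled √(0.1² + 1.1²) ≈ 1.1 units.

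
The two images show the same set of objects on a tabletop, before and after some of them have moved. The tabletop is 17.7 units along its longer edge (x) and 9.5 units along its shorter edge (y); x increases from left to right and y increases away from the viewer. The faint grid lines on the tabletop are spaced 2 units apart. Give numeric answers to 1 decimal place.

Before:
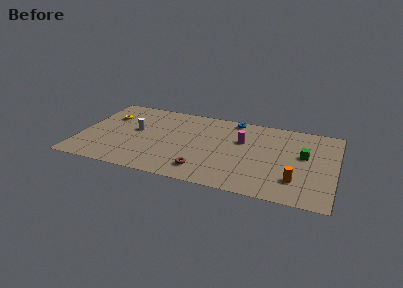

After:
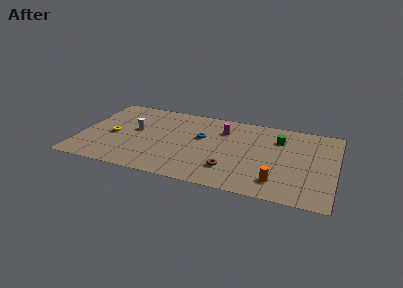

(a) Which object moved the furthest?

the blue torus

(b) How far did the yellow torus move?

2.4

The yellow torus was near (1.7, 6.6) before and (2.3, 4.3) after, so it travelled √(0.6² + 2.3²) ≈ 2.4 units.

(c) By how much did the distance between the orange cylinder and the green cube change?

+2.0

They were about 3.1 units apart before and 5.1 after — 2.0 units further apart.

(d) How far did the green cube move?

2.3

From (15.5, 5.5) to (13.7, 7.0), the green cube covered √(1.8² + 1.5²) ≈ 2.3 units.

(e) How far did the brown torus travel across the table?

1.9

The brown torus moved from about (8.8, 1.8) to (10.6, 2.4), a distance of √(1.8² + 0.6²) ≈ 1.9.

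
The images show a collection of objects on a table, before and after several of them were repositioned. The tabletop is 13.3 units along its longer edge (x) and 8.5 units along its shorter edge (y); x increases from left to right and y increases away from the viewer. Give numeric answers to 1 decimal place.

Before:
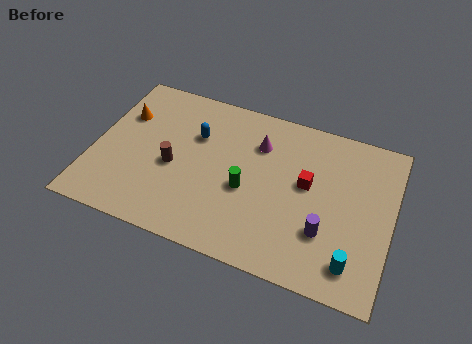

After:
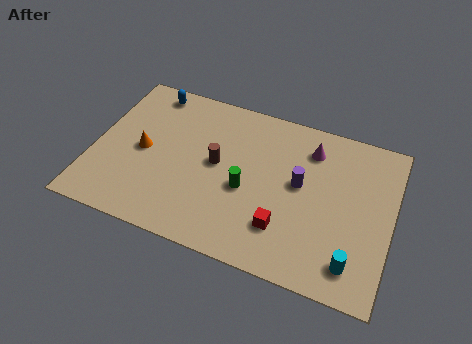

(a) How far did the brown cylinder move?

2.1

From (3.6, 3.7) to (5.5, 4.5), the brown cylinder covered √(1.9² + 0.8²) ≈ 2.1 units.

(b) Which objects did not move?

the green cylinder and the cyan cylinder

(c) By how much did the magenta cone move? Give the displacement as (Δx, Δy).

(2.3, 0.5)

The magenta cone started near (7.2, 6.2) and ended near (9.5, 6.7).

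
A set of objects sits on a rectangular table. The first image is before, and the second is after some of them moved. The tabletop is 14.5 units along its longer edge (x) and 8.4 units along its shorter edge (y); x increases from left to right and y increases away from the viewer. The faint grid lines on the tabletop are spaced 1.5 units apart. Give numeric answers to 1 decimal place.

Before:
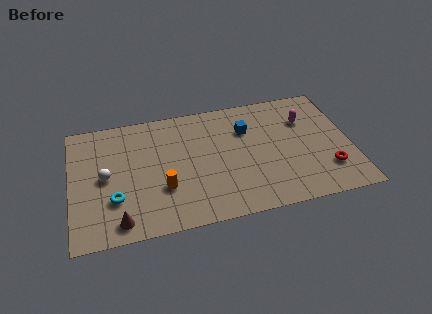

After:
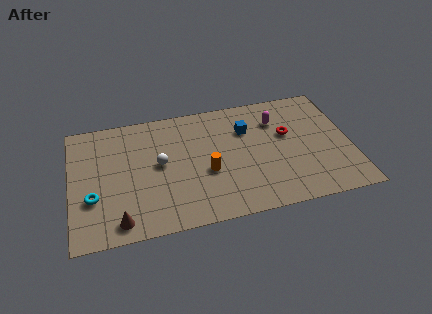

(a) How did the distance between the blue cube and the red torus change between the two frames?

-3.2

The distance was about 5.4 in the first image and 2.2 in the second, so they moved 3.2 units closer together.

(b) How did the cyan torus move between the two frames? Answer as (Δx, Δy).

(-1.1, 0.3)

From the two frames, the cyan torus sits at roughly (2.2, 2.6) before and (1.1, 2.9) after.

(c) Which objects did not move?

the blue cube and the brown cone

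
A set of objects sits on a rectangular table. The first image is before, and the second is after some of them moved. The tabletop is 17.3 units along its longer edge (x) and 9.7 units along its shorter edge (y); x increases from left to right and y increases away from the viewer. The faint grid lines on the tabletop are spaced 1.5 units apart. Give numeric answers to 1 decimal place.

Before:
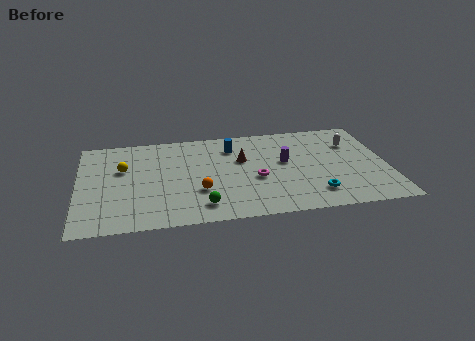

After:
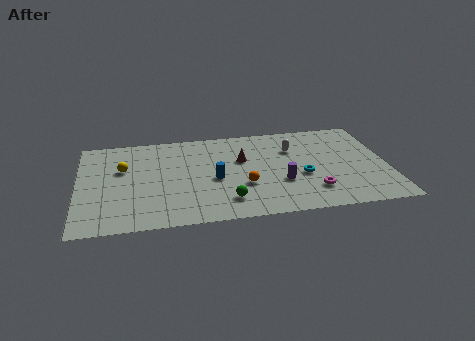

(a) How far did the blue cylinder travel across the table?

3.4

From (8.7, 7.5) to (7.6, 4.3), the blue cylinder covered √(1.1² + 3.2²) ≈ 3.4 units.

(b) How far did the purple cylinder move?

2.1

From (11.6, 5.5) to (11.3, 3.4), the purple cylinder covered √(0.3² + 2.1²) ≈ 2.1 units.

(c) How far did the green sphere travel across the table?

1.4

From (6.8, 1.7) to (8.2, 2.0), the green sphere covered √(1.4² + 0.3²) ≈ 1.4 units.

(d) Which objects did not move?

the yellow sphere and the brown cone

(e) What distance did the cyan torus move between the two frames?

2.0

The cyan torus was near (13.1, 2.0) before and (12.5, 3.9) after, so it travelled √(0.6² + 1.9²) ≈ 2.0 units.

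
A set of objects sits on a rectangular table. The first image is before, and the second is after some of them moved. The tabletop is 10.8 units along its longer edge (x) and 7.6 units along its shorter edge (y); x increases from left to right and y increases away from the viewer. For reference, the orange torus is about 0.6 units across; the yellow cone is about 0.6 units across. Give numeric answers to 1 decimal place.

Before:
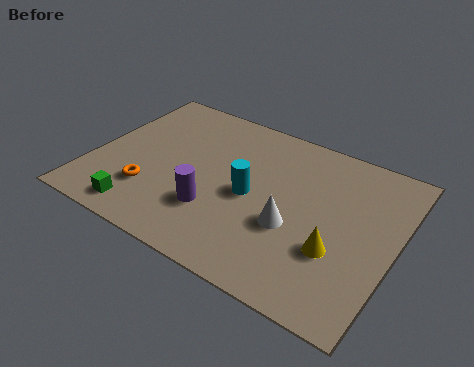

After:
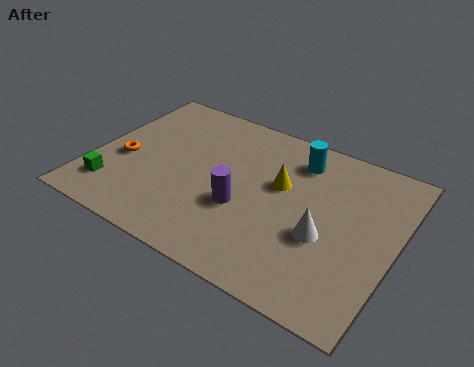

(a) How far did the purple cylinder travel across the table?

1.1

The purple cylinder moved from about (4.6, 2.3) to (5.5, 2.9), a distance of √(0.9² + 0.6²) ≈ 1.1.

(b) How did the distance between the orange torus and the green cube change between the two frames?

+0.5

They were about 1.1 units apart before and 1.6 after — 0.5 units further apart.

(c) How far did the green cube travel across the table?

1.3

The green cube was near (2.2, 1.0) before and (1.0, 1.6) after, so it travelled √(1.2² + 0.6²) ≈ 1.3 units.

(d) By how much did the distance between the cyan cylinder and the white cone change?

+1.7

The distance was about 1.7 in the first image and 3.4 in the second, so they moved 1.7 units further apart.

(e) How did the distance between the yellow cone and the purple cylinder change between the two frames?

-2.3

They were about 4.3 units apart before and 2.0 after — 2.3 units closer together.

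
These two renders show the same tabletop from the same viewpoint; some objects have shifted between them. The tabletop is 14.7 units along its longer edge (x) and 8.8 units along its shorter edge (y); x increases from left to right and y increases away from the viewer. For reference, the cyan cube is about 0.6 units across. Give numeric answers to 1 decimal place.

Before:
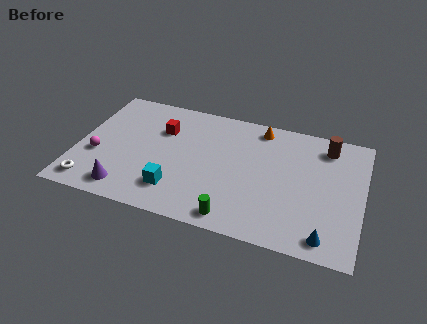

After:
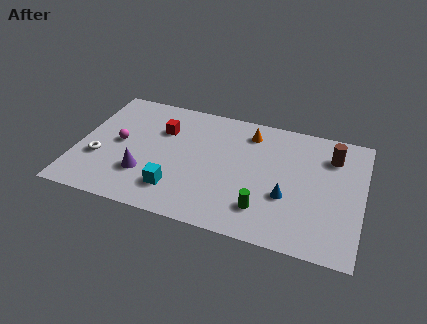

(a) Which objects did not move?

the red cube and the cyan cube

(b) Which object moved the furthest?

the blue cone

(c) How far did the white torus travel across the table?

1.9

From (1.0, 1.2) to (1.2, 3.1), the white torus covered √(0.2² + 1.9²) ≈ 1.9 units.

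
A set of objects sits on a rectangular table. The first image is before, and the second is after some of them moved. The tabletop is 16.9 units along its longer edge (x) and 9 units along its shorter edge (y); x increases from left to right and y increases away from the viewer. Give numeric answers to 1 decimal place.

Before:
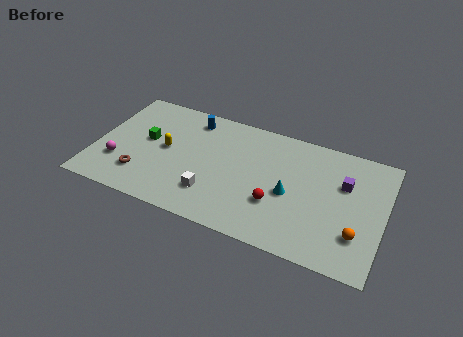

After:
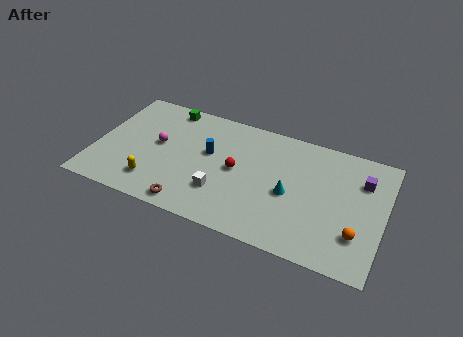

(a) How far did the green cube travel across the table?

3.1

The green cube was near (2.9, 5.0) before and (3.8, 8.0) after, so it travelled √(0.9² + 3.0²) ≈ 3.1 units.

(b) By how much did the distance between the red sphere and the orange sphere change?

+2.8

The distance was about 4.7 in the first image and 7.5 in the second, so they moved 2.8 units further apart.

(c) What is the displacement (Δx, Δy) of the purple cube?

(1.0, 0.6)

The purple cube started near (14.5, 5.9) and ended near (15.5, 6.5).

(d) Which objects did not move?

the cyan cone and the orange sphere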